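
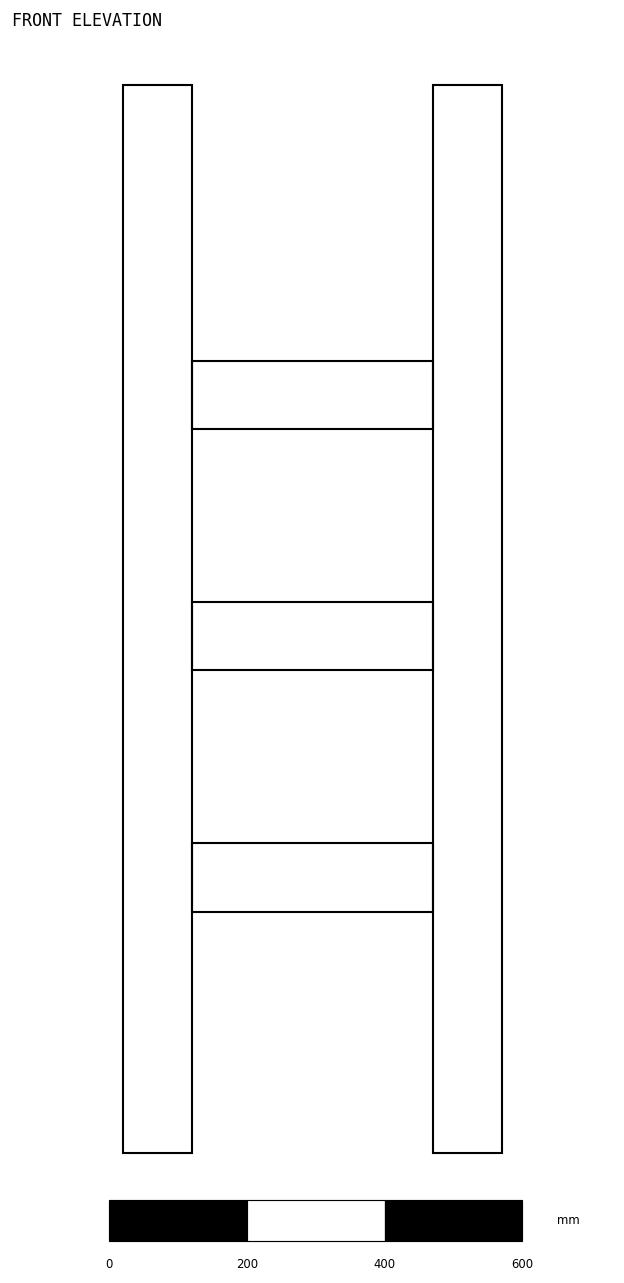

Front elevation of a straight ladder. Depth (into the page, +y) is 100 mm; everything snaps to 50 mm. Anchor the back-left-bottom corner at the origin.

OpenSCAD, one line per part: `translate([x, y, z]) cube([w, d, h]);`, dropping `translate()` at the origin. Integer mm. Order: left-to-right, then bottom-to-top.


cube([100, 100, 1550]);
translate([100, 0, 350]) cube([350, 100, 100]);
translate([100, 0, 700]) cube([350, 100, 100]);
translate([100, 0, 1050]) cube([350, 100, 100]);
translate([450, 0, 0]) cube([100, 100, 1550]);


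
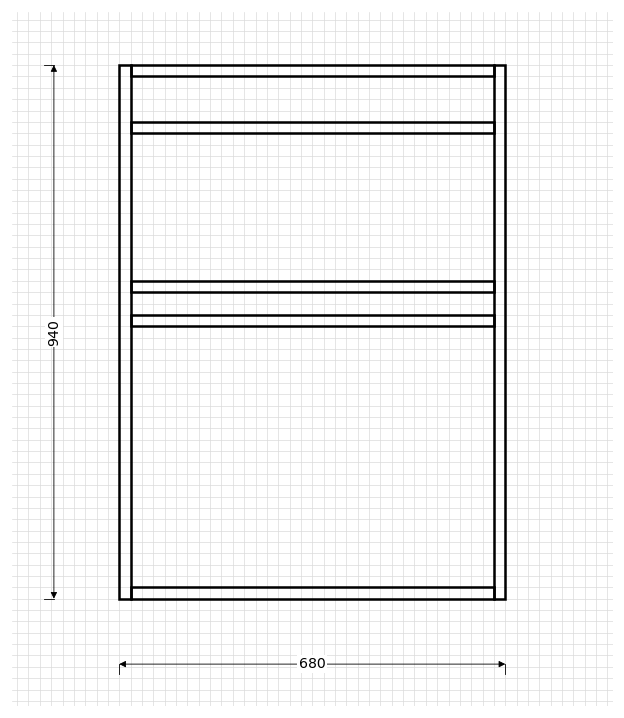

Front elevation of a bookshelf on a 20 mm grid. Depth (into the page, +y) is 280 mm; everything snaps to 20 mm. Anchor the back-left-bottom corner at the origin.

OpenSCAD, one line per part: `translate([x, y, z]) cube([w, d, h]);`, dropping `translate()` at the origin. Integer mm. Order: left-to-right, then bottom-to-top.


cube([20, 280, 940]);
translate([20, 0, 0]) cube([640, 280, 20]);
translate([20, 0, 480]) cube([640, 280, 20]);
translate([20, 0, 540]) cube([640, 280, 20]);
translate([20, 0, 820]) cube([640, 280, 20]);
translate([20, 0, 920]) cube([640, 280, 20]);
translate([660, 0, 0]) cube([20, 280, 940]);


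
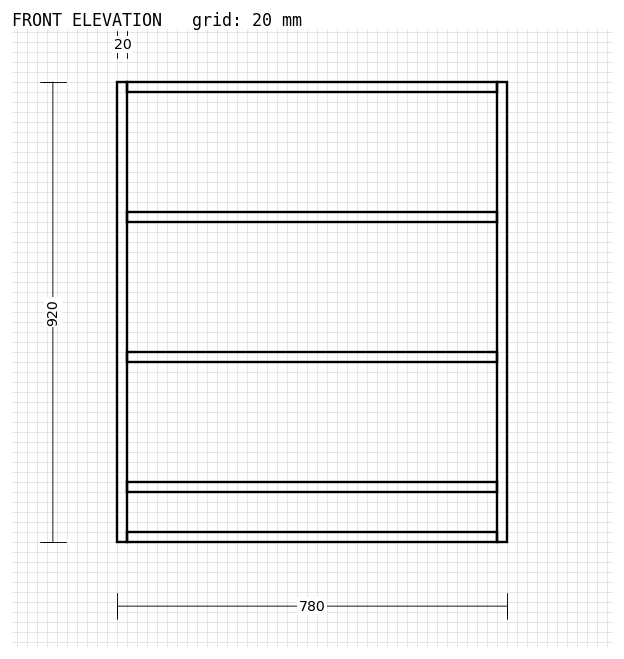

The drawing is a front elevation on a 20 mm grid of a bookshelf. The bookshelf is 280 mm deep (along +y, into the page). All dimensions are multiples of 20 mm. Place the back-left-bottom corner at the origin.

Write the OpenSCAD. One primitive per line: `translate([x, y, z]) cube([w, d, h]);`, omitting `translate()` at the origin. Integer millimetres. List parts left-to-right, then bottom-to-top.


cube([20, 280, 920]);
translate([20, 0, 0]) cube([740, 280, 20]);
translate([20, 0, 100]) cube([740, 280, 20]);
translate([20, 0, 360]) cube([740, 280, 20]);
translate([20, 0, 640]) cube([740, 280, 20]);
translate([20, 0, 900]) cube([740, 280, 20]);
translate([760, 0, 0]) cube([20, 280, 920]);


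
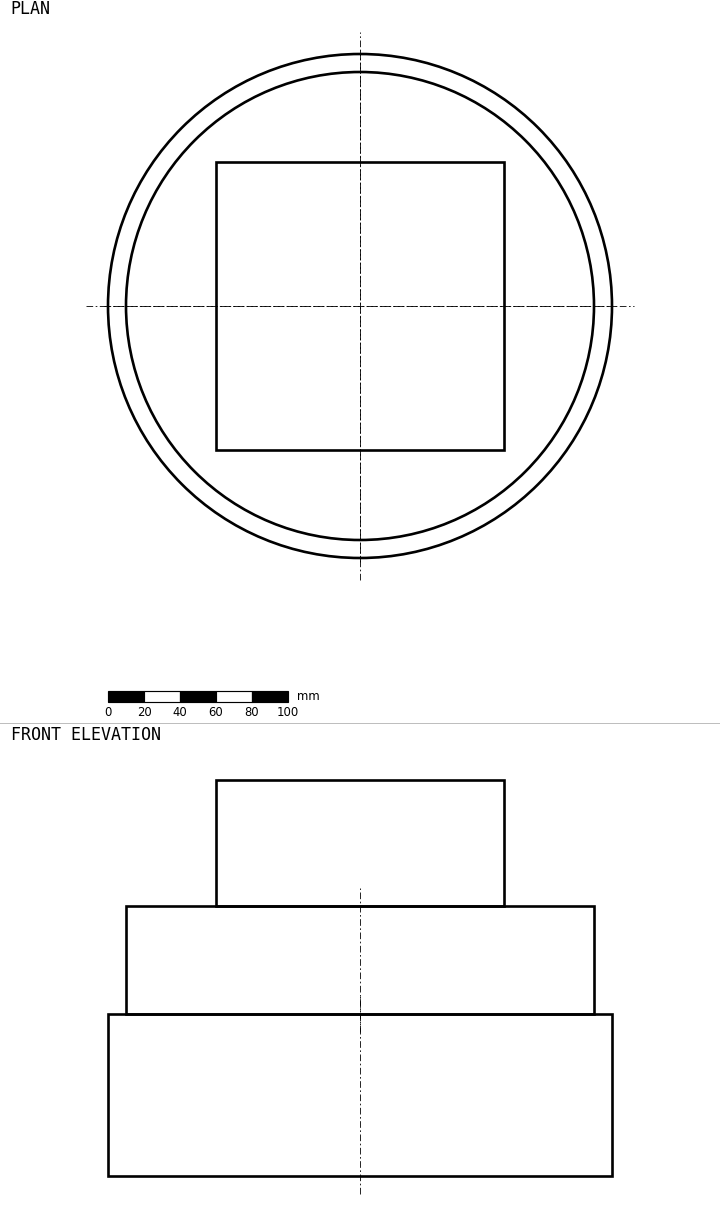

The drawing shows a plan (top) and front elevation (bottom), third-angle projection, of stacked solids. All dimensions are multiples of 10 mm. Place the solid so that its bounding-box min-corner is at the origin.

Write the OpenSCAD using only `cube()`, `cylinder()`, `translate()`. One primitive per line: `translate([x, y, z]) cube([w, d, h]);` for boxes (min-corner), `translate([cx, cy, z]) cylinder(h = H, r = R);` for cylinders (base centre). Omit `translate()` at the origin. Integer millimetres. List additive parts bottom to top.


translate([140, 140, 0]) cylinder(h = 90, r = 140);
translate([140, 140, 90]) cylinder(h = 60, r = 130);
translate([60, 60, 150]) cube([160, 160, 70]);


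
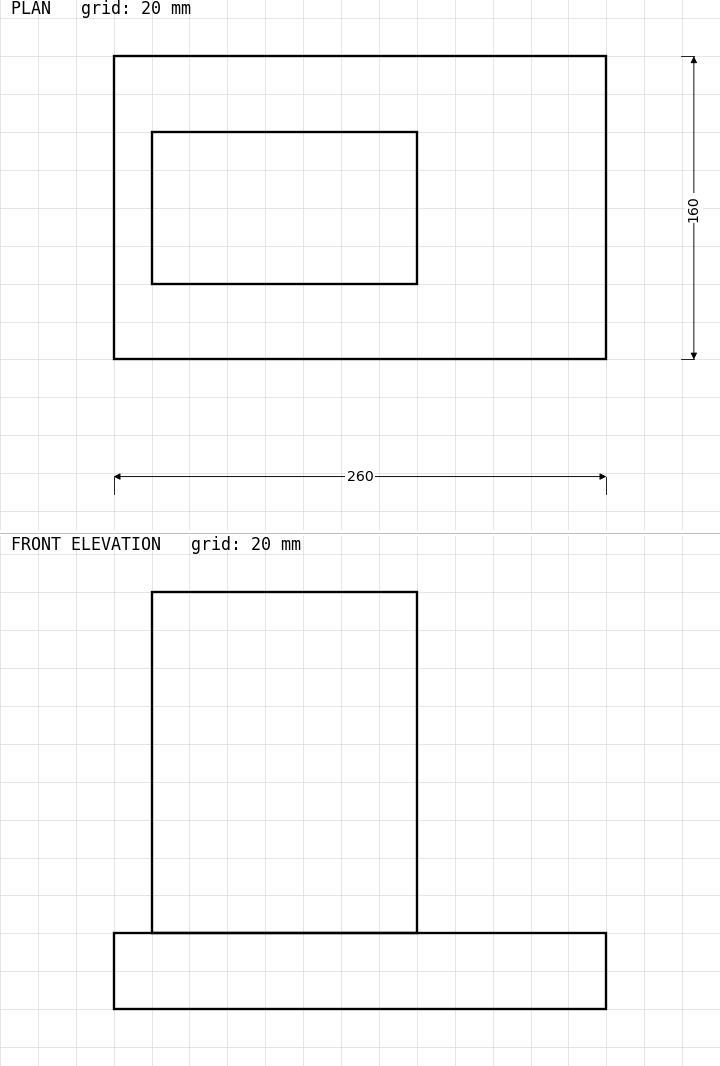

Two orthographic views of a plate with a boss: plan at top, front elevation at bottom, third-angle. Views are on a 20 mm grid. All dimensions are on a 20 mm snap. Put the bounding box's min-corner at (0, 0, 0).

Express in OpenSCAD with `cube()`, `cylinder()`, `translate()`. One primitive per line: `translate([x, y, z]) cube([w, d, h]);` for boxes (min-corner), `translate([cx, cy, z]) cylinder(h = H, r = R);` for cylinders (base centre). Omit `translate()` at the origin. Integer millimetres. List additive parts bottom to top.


cube([260, 160, 40]);
translate([20, 40, 40]) cube([140, 80, 180]);


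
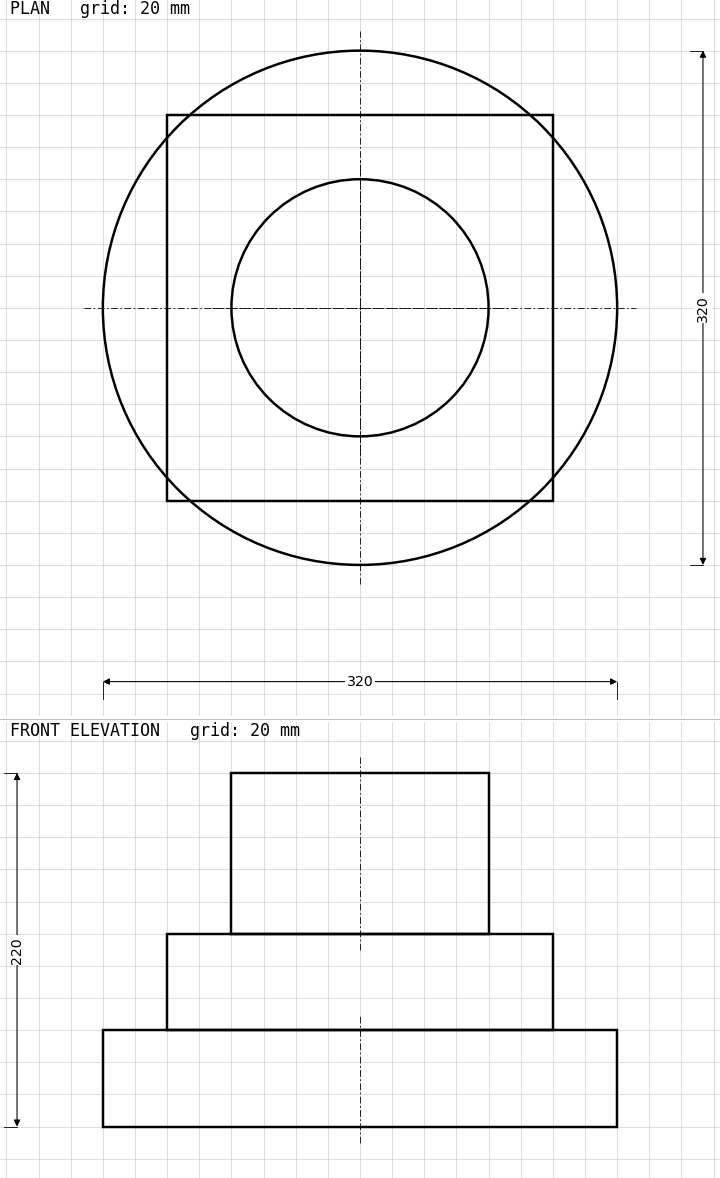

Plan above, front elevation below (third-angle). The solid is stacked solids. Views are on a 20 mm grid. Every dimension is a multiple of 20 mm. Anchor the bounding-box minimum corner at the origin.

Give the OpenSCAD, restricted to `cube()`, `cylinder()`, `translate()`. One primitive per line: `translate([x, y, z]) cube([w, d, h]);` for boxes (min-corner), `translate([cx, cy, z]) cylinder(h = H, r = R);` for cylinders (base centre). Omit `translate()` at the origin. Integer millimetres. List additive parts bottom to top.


translate([160, 160, 0]) cylinder(h = 60, r = 160);
translate([40, 40, 60]) cube([240, 240, 60]);
translate([160, 160, 120]) cylinder(h = 100, r = 80);


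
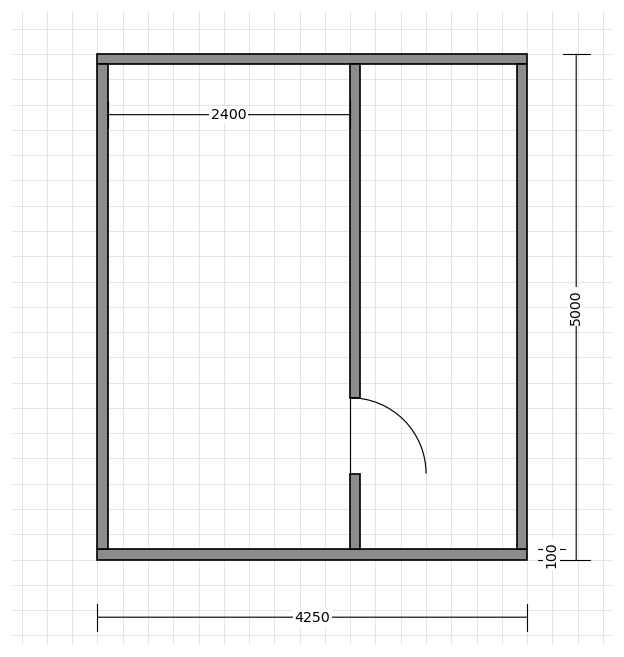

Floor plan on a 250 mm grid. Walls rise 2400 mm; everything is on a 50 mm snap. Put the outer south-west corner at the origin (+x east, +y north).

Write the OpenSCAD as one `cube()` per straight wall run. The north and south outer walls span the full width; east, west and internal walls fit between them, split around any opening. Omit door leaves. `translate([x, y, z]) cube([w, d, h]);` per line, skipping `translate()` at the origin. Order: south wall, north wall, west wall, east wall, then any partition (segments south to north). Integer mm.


cube([4250, 100, 2400]);
translate([0, 4900, 0]) cube([4250, 100, 2400]);
translate([0, 100, 0]) cube([100, 4800, 2400]);
translate([4150, 100, 0]) cube([100, 4800, 2400]);
translate([2500, 100, 0]) cube([100, 750, 2400]);
translate([2500, 1600, 0]) cube([100, 3300, 2400]);


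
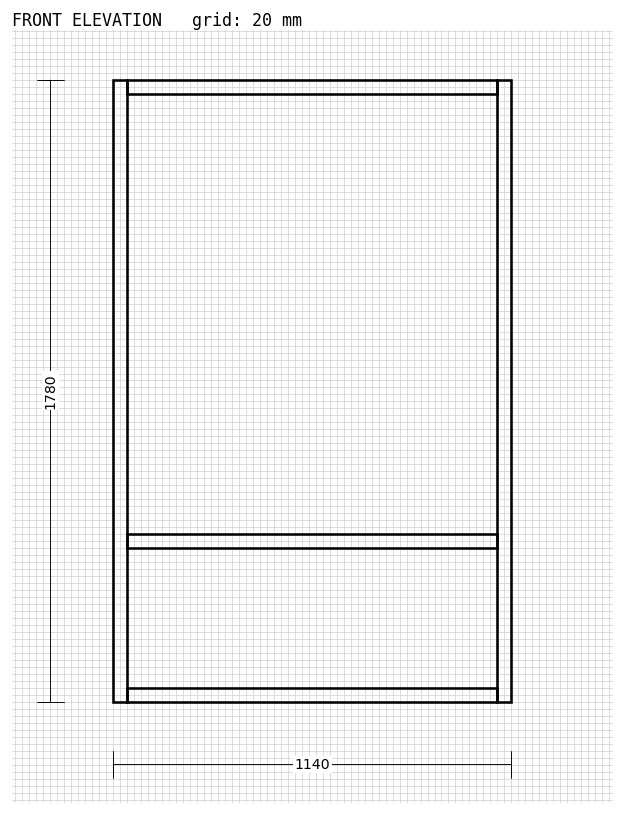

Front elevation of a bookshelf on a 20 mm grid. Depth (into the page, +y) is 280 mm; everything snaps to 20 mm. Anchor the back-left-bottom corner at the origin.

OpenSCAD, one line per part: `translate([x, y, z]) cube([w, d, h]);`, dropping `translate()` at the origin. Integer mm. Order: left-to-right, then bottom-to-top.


cube([40, 280, 1780]);
translate([40, 0, 0]) cube([1060, 280, 40]);
translate([40, 0, 440]) cube([1060, 280, 40]);
translate([40, 0, 1740]) cube([1060, 280, 40]);
translate([1100, 0, 0]) cube([40, 280, 1780]);


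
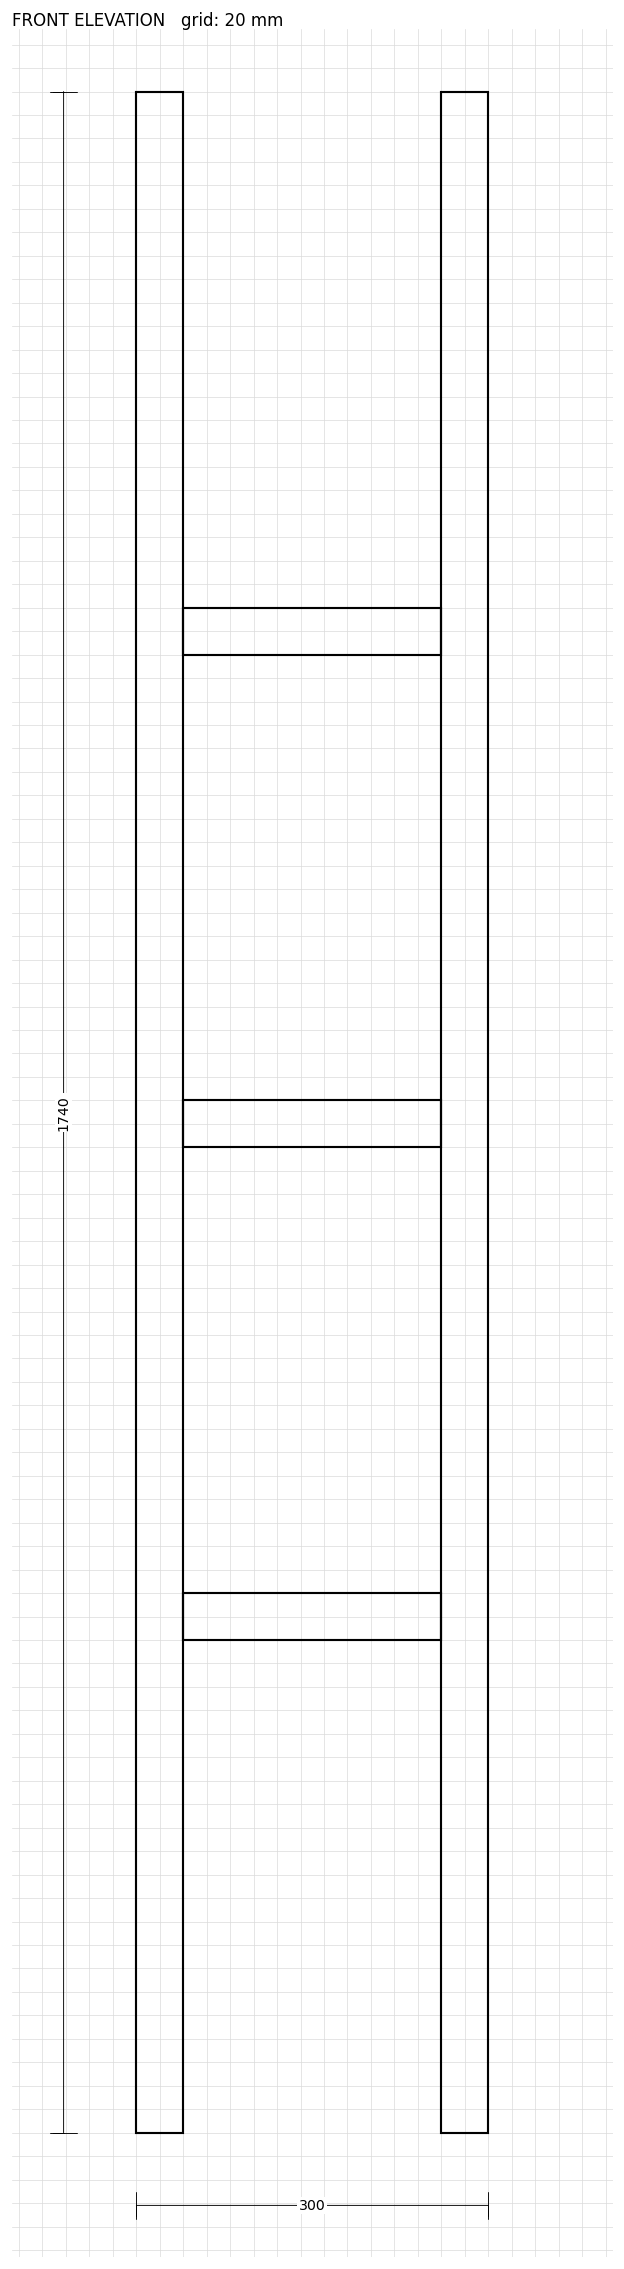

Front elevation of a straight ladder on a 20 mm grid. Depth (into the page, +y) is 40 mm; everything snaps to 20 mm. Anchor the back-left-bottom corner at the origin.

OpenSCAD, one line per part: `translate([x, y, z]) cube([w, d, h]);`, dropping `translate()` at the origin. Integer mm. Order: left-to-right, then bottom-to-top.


cube([40, 40, 1740]);
translate([40, 0, 420]) cube([220, 40, 40]);
translate([40, 0, 840]) cube([220, 40, 40]);
translate([40, 0, 1260]) cube([220, 40, 40]);
translate([260, 0, 0]) cube([40, 40, 1740]);


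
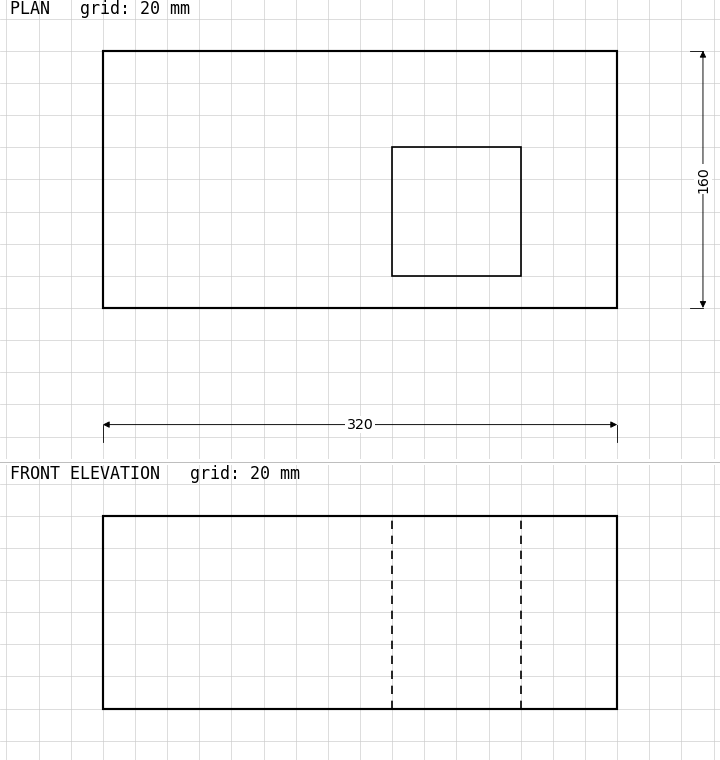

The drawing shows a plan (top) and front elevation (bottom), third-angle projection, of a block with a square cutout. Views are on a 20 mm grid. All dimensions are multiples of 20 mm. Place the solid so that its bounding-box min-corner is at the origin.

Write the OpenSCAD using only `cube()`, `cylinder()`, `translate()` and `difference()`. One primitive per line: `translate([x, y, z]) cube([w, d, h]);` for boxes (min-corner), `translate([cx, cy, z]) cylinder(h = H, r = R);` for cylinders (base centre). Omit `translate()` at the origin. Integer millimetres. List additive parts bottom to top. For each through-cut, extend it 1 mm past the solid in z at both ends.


difference() {
  cube([320, 160, 120]);
  translate([180, 20, -1]) cube([80, 80, 122]);
}


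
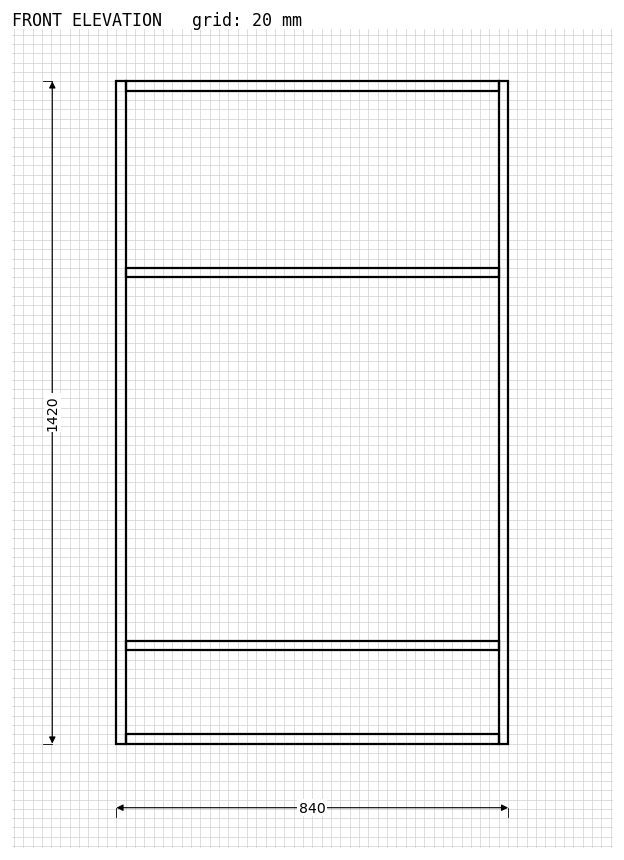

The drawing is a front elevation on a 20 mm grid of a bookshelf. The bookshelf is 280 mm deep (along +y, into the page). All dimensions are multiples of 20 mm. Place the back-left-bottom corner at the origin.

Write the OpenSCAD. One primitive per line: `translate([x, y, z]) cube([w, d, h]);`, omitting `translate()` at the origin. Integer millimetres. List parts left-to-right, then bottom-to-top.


cube([20, 280, 1420]);
translate([20, 0, 0]) cube([800, 280, 20]);
translate([20, 0, 200]) cube([800, 280, 20]);
translate([20, 0, 1000]) cube([800, 280, 20]);
translate([20, 0, 1400]) cube([800, 280, 20]);
translate([820, 0, 0]) cube([20, 280, 1420]);


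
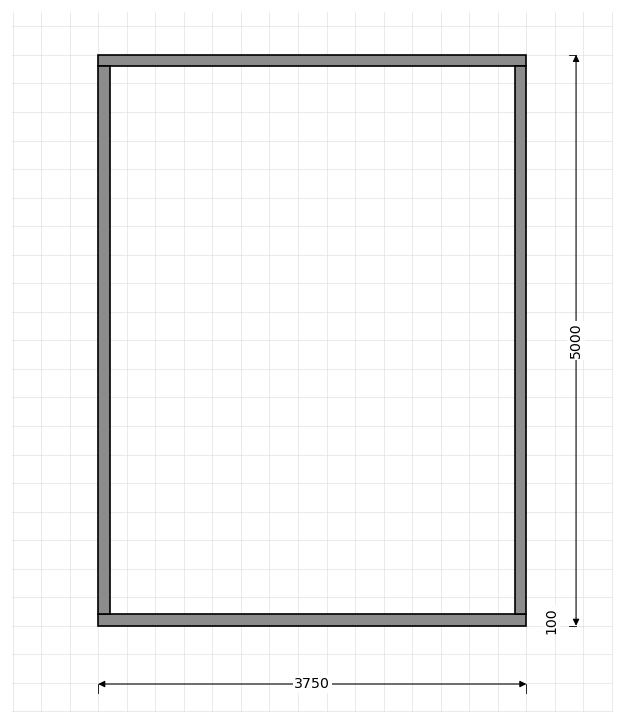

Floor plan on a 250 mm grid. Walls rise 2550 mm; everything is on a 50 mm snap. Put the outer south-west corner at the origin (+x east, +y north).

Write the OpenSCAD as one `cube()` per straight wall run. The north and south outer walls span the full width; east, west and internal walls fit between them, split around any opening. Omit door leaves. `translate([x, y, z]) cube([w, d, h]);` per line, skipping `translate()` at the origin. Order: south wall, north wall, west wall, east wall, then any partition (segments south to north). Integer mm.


cube([3750, 100, 2550]);
translate([0, 4900, 0]) cube([3750, 100, 2550]);
translate([0, 100, 0]) cube([100, 4800, 2550]);
translate([3650, 100, 0]) cube([100, 4800, 2550]);


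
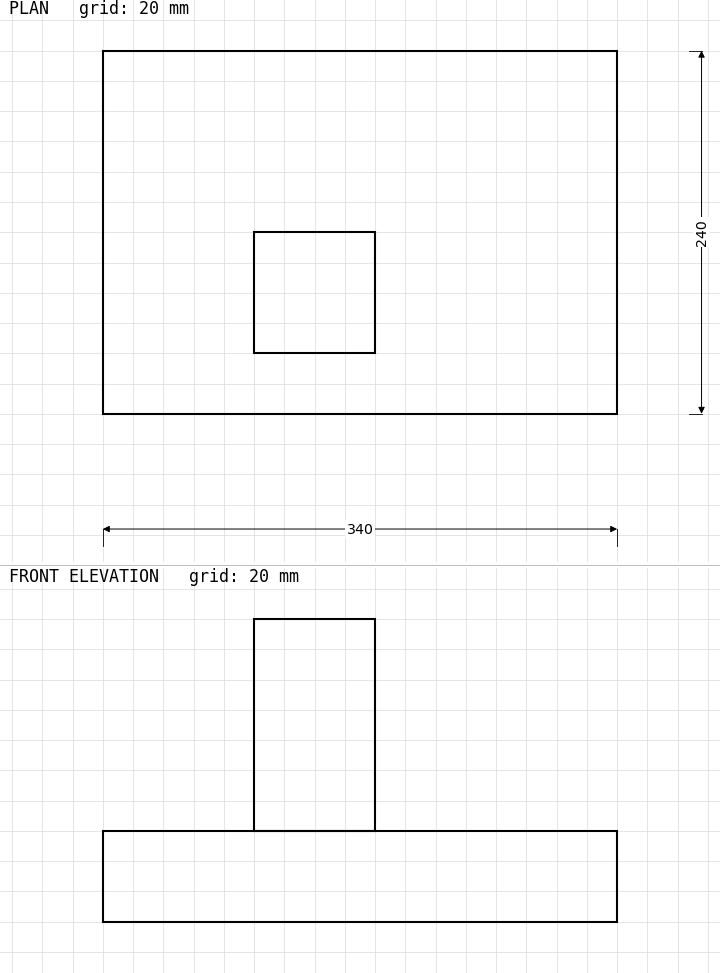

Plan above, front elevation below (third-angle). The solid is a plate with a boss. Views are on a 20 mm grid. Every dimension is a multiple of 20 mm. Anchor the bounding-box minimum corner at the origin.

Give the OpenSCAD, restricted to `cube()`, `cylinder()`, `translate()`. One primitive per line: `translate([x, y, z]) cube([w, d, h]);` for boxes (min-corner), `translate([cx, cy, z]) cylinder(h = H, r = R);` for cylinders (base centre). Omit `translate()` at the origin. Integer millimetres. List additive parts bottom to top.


cube([340, 240, 60]);
translate([100, 40, 60]) cube([80, 80, 140]);


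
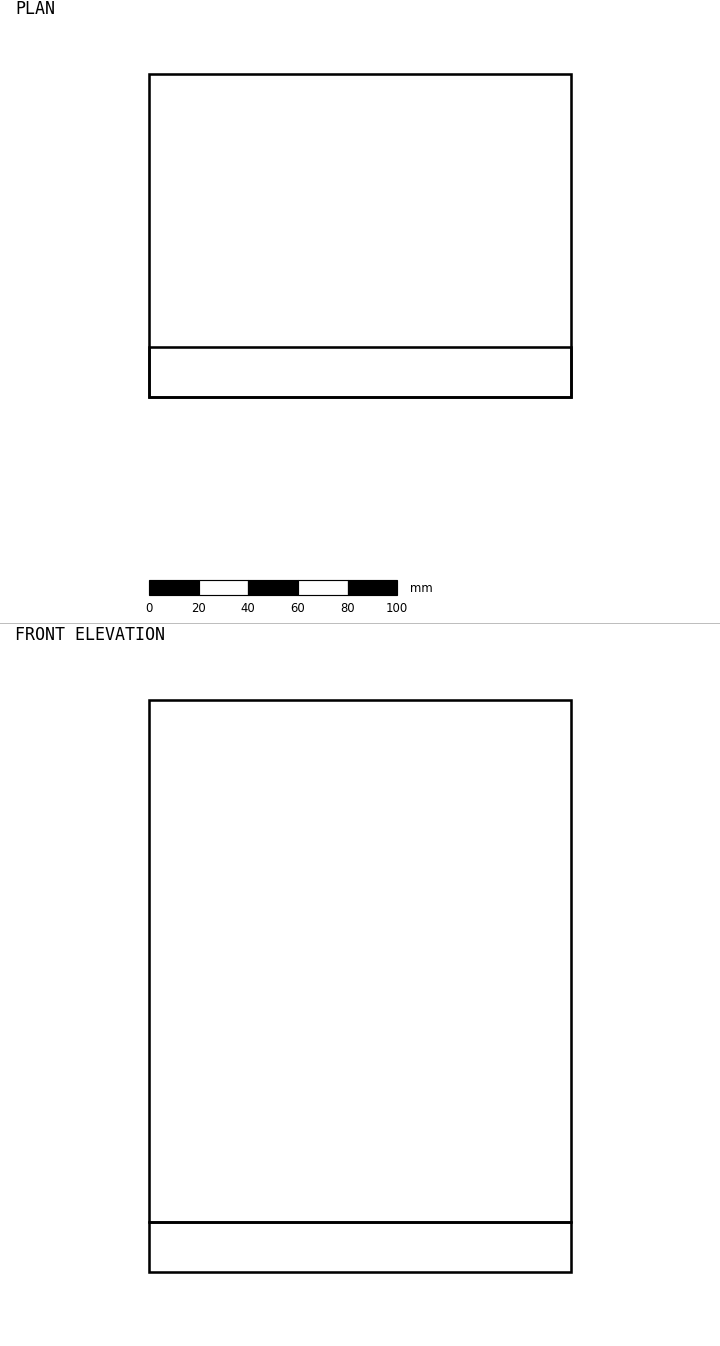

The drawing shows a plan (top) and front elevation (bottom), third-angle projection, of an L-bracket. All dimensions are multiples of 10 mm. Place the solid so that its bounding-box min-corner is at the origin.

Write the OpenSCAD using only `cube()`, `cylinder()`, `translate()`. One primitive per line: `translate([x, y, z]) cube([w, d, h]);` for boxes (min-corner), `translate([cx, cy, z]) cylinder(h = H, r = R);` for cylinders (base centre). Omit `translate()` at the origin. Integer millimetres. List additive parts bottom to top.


cube([170, 130, 20]);
translate([0, 0, 20]) cube([170, 20, 210]);


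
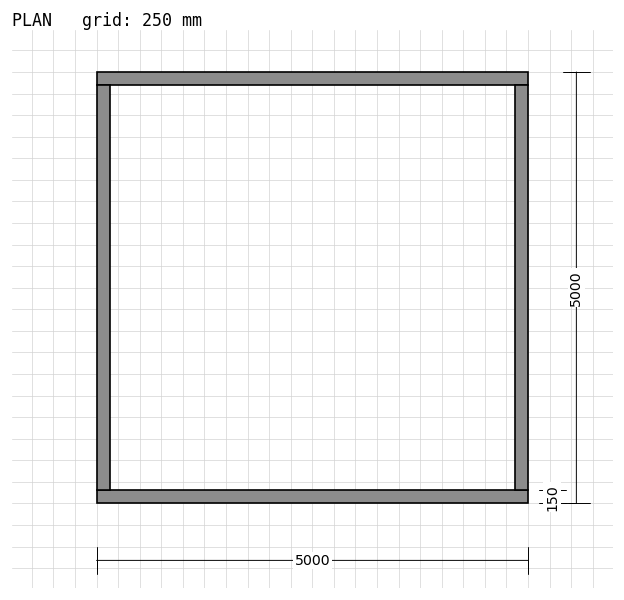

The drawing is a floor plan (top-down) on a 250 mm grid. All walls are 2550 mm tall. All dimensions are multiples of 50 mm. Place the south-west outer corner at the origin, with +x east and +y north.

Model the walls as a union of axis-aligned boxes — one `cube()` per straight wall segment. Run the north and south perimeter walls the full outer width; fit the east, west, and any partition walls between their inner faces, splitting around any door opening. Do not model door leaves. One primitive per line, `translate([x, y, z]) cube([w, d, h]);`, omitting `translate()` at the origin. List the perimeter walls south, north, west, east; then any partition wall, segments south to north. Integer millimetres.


cube([5000, 150, 2550]);
translate([0, 4850, 0]) cube([5000, 150, 2550]);
translate([0, 150, 0]) cube([150, 4700, 2550]);
translate([4850, 150, 0]) cube([150, 4700, 2550]);


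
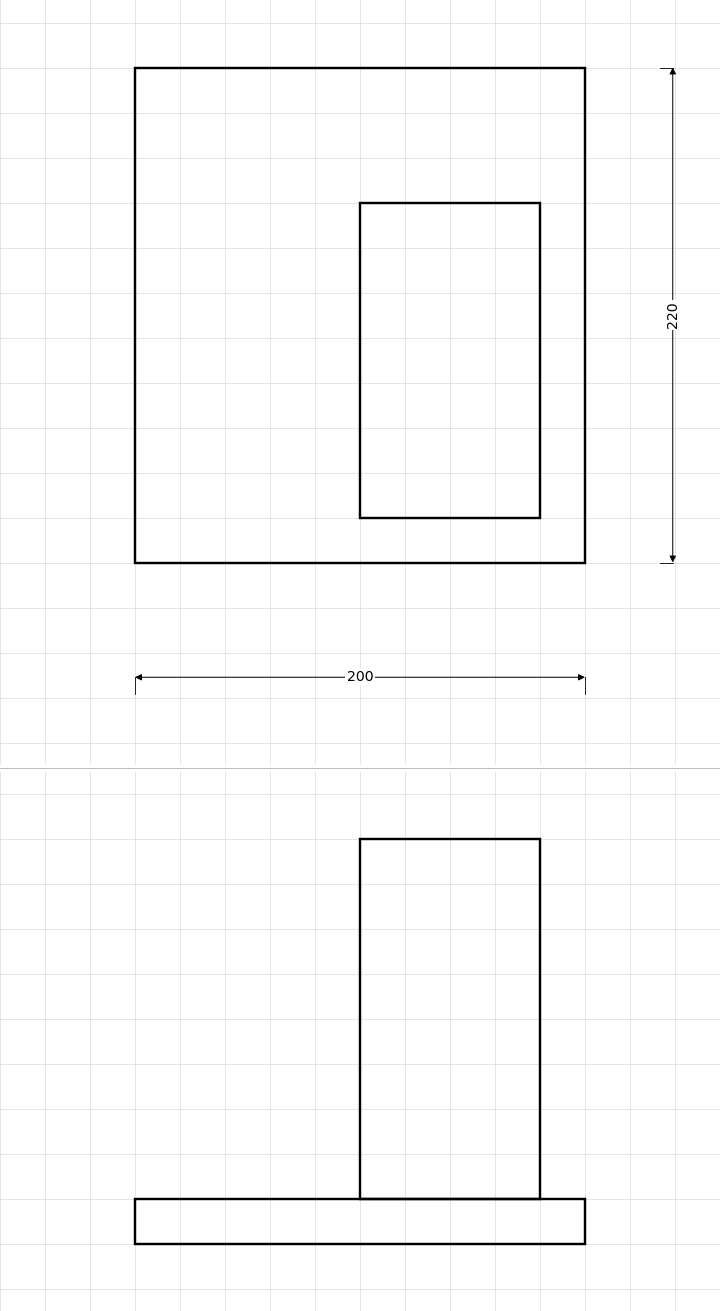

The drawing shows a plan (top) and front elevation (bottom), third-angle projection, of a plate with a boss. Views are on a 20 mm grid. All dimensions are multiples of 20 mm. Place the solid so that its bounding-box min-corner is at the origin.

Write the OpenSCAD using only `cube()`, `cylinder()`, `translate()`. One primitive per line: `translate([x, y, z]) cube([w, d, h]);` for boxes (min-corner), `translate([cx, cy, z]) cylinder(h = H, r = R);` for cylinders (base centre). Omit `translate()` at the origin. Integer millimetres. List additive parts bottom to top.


cube([200, 220, 20]);
translate([100, 20, 20]) cube([80, 140, 160]);


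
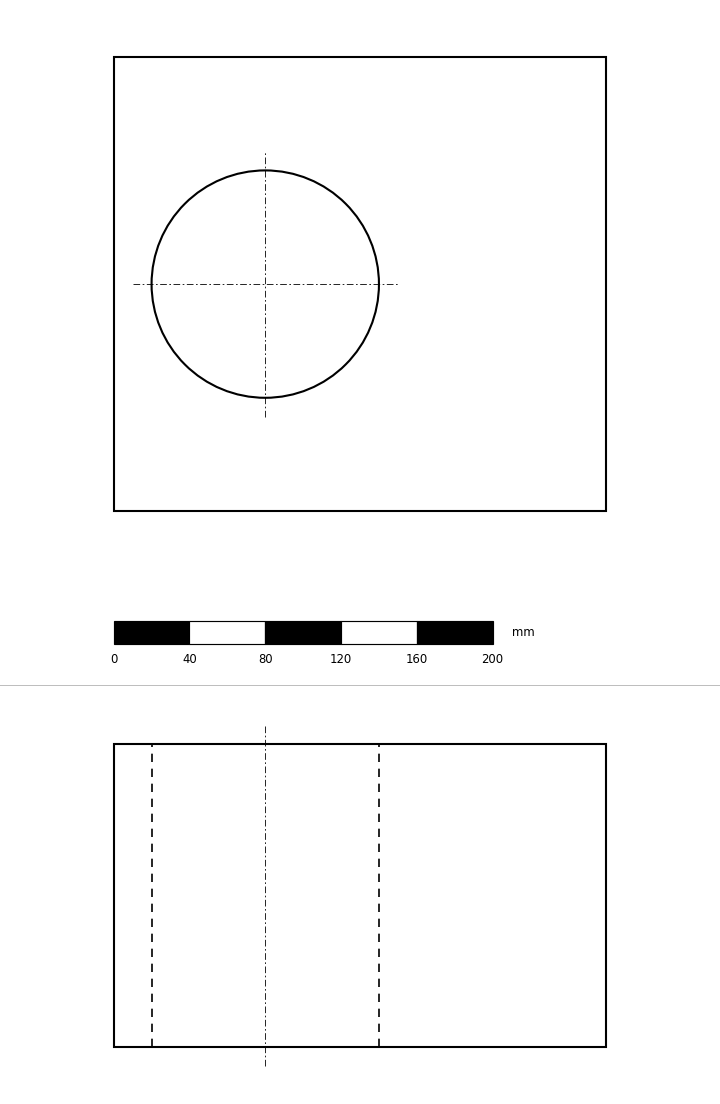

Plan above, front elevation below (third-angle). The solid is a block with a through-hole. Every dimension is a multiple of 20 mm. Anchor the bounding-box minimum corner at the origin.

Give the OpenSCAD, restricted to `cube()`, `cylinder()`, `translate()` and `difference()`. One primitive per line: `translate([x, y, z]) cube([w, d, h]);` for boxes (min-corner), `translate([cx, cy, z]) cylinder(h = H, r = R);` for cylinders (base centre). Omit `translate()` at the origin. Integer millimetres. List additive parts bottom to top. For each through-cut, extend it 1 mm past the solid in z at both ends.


difference() {
  cube([260, 240, 160]);
  translate([80, 120, -1]) cylinder(h = 162, r = 60);
}


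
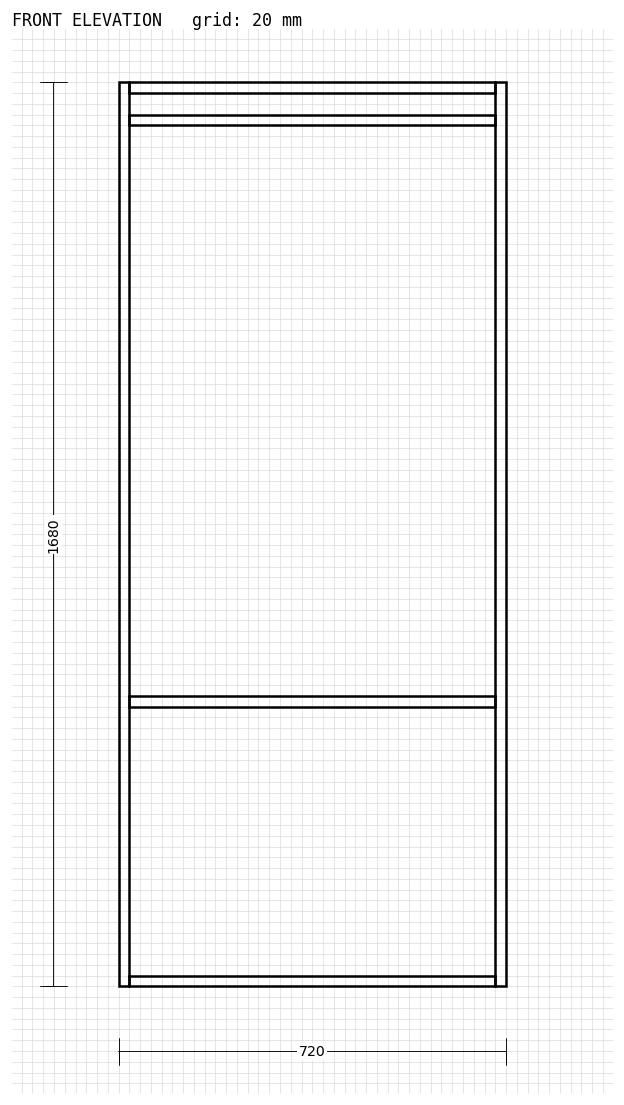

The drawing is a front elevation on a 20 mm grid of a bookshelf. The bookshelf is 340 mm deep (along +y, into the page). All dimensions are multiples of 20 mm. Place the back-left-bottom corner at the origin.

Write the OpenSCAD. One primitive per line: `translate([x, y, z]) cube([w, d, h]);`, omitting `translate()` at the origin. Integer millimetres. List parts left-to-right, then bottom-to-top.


cube([20, 340, 1680]);
translate([20, 0, 0]) cube([680, 340, 20]);
translate([20, 0, 520]) cube([680, 340, 20]);
translate([20, 0, 1600]) cube([680, 340, 20]);
translate([20, 0, 1660]) cube([680, 340, 20]);
translate([700, 0, 0]) cube([20, 340, 1680]);


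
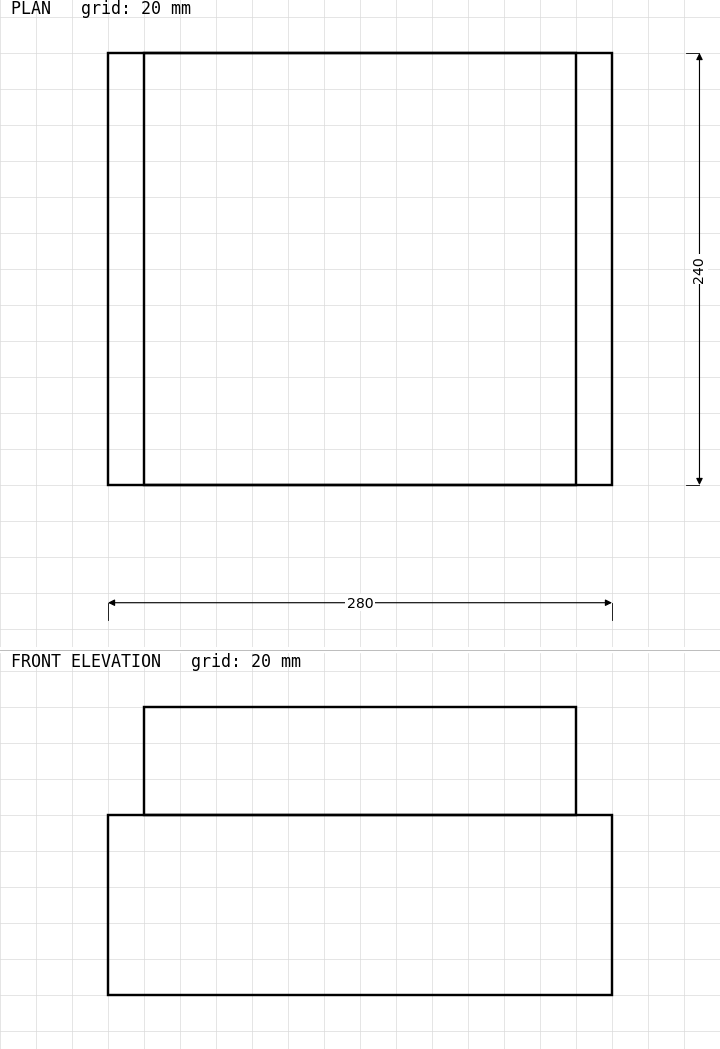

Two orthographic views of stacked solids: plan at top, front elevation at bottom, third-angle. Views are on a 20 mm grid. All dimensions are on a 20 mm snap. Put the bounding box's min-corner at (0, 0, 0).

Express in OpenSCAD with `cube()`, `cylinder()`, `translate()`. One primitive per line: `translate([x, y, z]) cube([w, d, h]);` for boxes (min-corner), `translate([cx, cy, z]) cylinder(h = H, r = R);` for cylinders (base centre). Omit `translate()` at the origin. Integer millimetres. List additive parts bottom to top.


cube([280, 240, 100]);
translate([20, 0, 100]) cube([240, 240, 60]);


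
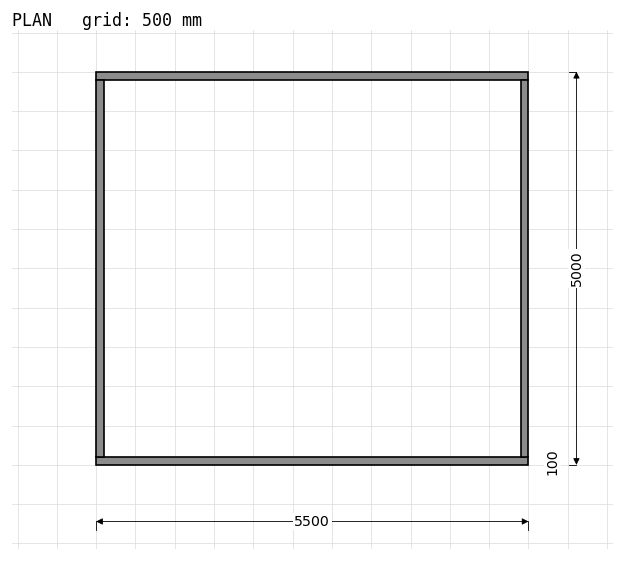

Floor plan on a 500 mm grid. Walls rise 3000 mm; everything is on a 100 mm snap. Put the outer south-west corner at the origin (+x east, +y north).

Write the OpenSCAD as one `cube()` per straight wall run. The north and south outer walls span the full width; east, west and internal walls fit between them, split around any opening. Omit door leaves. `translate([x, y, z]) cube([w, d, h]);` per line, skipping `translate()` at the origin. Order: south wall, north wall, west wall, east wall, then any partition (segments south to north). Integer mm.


cube([5500, 100, 3000]);
translate([0, 4900, 0]) cube([5500, 100, 3000]);
translate([0, 100, 0]) cube([100, 4800, 3000]);
translate([5400, 100, 0]) cube([100, 4800, 3000]);


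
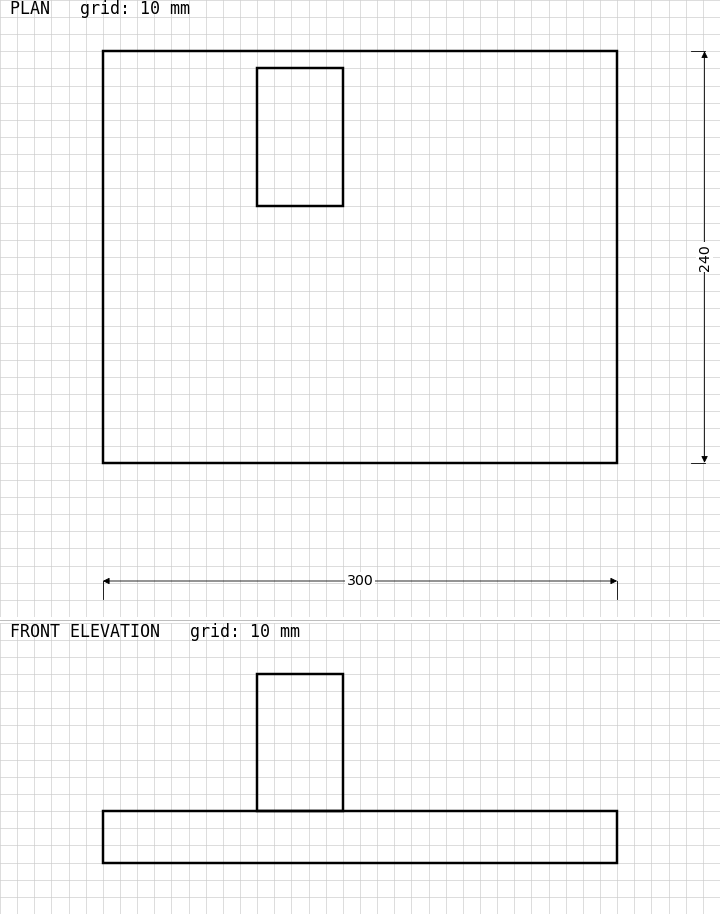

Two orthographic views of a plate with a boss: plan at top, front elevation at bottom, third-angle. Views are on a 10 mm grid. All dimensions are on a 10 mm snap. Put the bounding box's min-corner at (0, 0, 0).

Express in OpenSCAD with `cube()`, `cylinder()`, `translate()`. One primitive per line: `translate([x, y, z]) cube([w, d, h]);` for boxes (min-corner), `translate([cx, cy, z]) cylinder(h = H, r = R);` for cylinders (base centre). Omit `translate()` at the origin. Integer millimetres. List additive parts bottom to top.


cube([300, 240, 30]);
translate([90, 150, 30]) cube([50, 80, 80]);


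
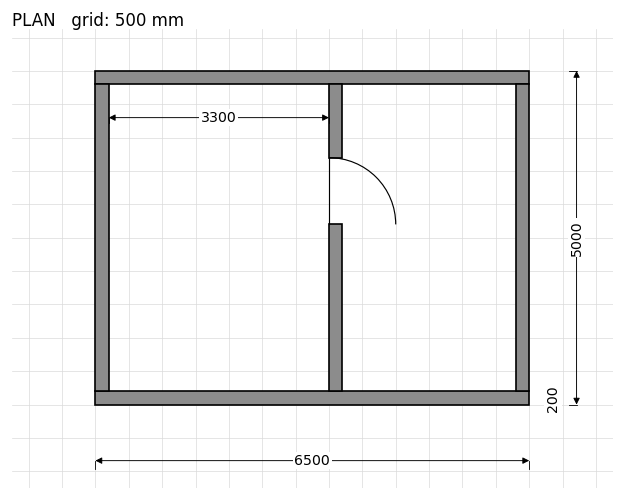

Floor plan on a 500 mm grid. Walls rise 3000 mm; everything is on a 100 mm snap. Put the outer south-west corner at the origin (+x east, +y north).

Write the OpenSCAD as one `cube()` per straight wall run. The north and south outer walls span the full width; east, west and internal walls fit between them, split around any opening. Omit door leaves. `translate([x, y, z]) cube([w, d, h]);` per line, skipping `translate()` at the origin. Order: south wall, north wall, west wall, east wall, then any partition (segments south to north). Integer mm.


cube([6500, 200, 3000]);
translate([0, 4800, 0]) cube([6500, 200, 3000]);
translate([0, 200, 0]) cube([200, 4600, 3000]);
translate([6300, 200, 0]) cube([200, 4600, 3000]);
translate([3500, 200, 0]) cube([200, 2500, 3000]);
translate([3500, 3700, 0]) cube([200, 1100, 3000]);


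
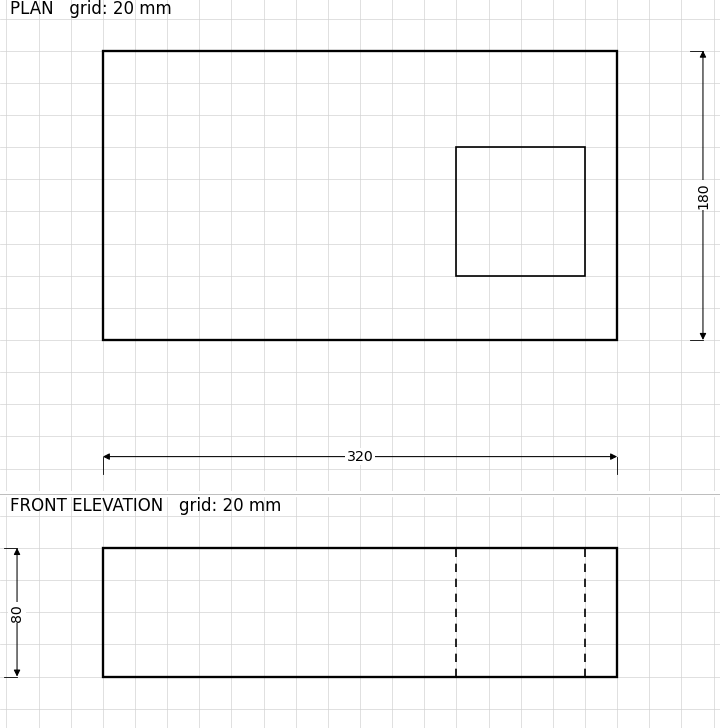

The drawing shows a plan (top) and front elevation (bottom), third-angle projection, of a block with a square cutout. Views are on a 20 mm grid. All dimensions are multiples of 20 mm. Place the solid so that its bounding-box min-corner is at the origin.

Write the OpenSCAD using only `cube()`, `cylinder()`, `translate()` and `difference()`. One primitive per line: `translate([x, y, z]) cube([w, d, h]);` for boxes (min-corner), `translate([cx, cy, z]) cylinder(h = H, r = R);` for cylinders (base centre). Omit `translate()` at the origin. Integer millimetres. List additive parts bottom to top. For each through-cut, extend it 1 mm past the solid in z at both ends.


difference() {
  cube([320, 180, 80]);
  translate([220, 40, -1]) cube([80, 80, 82]);
}


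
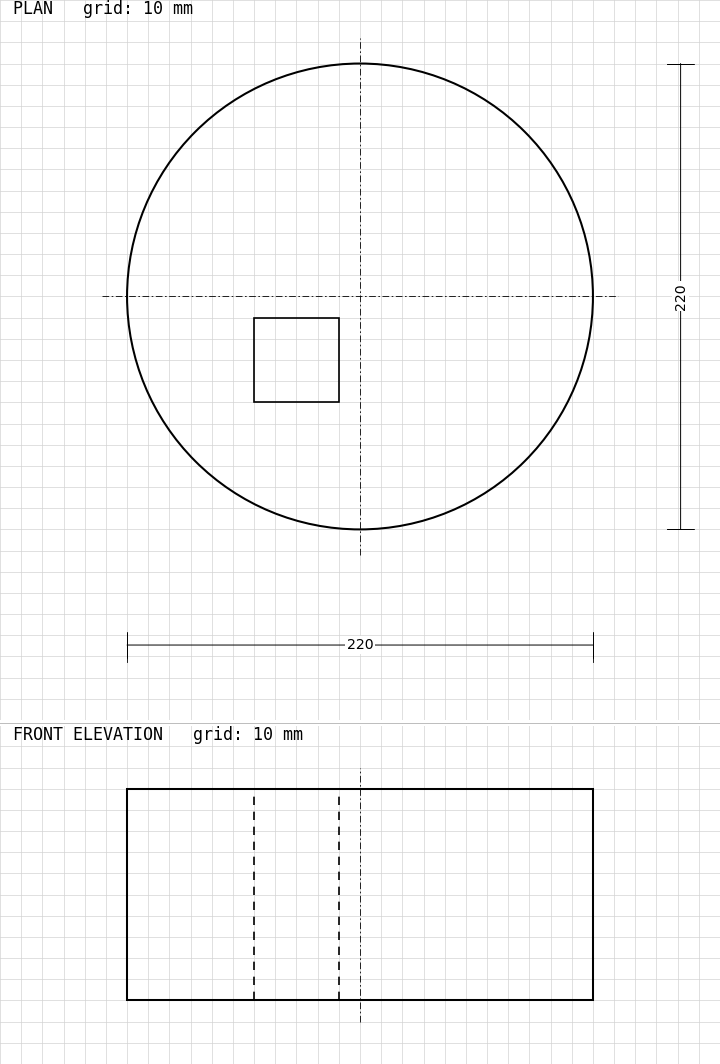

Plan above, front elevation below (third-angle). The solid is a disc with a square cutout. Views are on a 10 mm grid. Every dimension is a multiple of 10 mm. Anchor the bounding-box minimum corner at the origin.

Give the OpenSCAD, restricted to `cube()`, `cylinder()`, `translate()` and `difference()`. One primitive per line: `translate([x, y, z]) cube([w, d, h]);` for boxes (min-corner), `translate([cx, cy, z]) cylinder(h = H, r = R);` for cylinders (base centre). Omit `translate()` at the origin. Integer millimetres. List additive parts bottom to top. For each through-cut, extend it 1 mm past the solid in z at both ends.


difference() {
  translate([110, 110, 0]) cylinder(h = 100, r = 110);
  translate([60, 60, -1]) cube([40, 40, 102]);
}


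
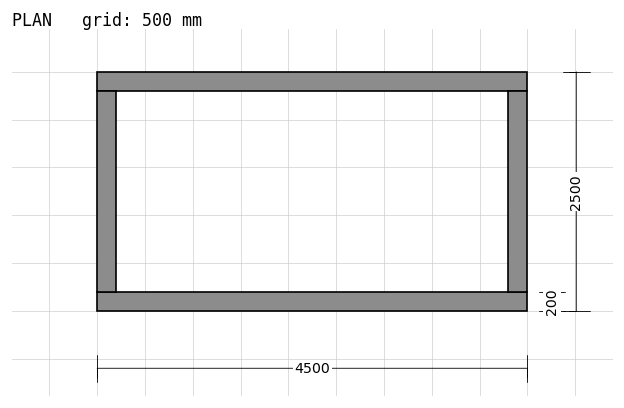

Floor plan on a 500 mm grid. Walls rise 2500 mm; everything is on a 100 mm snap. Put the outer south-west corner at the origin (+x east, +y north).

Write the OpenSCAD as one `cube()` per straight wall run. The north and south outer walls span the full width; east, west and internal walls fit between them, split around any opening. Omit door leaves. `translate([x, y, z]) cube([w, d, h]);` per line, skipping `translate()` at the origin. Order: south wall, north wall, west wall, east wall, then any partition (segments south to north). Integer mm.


cube([4500, 200, 2500]);
translate([0, 2300, 0]) cube([4500, 200, 2500]);
translate([0, 200, 0]) cube([200, 2100, 2500]);
translate([4300, 200, 0]) cube([200, 2100, 2500]);


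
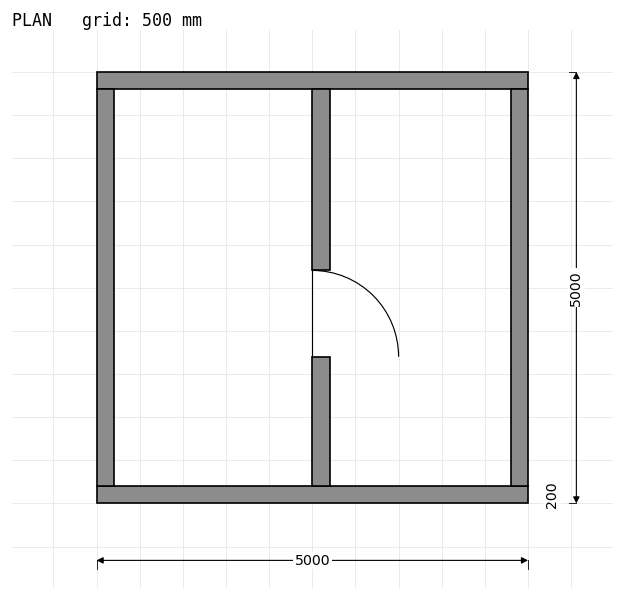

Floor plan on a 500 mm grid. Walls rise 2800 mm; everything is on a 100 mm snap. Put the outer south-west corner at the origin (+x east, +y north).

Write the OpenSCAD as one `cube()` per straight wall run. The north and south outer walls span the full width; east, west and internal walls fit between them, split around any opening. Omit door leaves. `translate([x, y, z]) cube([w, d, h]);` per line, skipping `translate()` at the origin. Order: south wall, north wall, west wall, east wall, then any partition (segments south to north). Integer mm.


cube([5000, 200, 2800]);
translate([0, 4800, 0]) cube([5000, 200, 2800]);
translate([0, 200, 0]) cube([200, 4600, 2800]);
translate([4800, 200, 0]) cube([200, 4600, 2800]);
translate([2500, 200, 0]) cube([200, 1500, 2800]);
translate([2500, 2700, 0]) cube([200, 2100, 2800]);


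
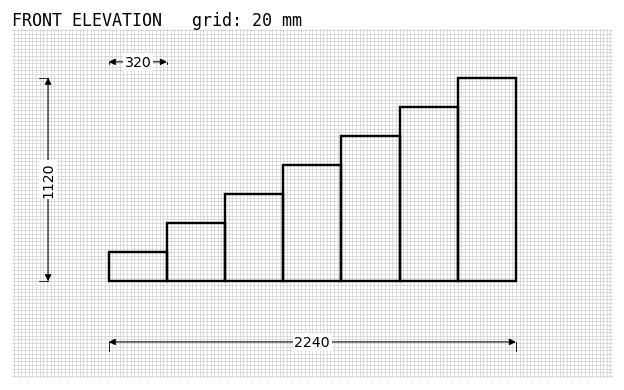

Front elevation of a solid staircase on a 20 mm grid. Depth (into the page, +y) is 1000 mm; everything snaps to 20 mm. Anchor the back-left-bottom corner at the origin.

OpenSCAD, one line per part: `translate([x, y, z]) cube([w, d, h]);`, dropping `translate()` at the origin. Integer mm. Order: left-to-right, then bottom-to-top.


cube([320, 1000, 160]);
translate([320, 0, 0]) cube([320, 1000, 320]);
translate([640, 0, 0]) cube([320, 1000, 480]);
translate([960, 0, 0]) cube([320, 1000, 640]);
translate([1280, 0, 0]) cube([320, 1000, 800]);
translate([1600, 0, 0]) cube([320, 1000, 960]);
translate([1920, 0, 0]) cube([320, 1000, 1120]);


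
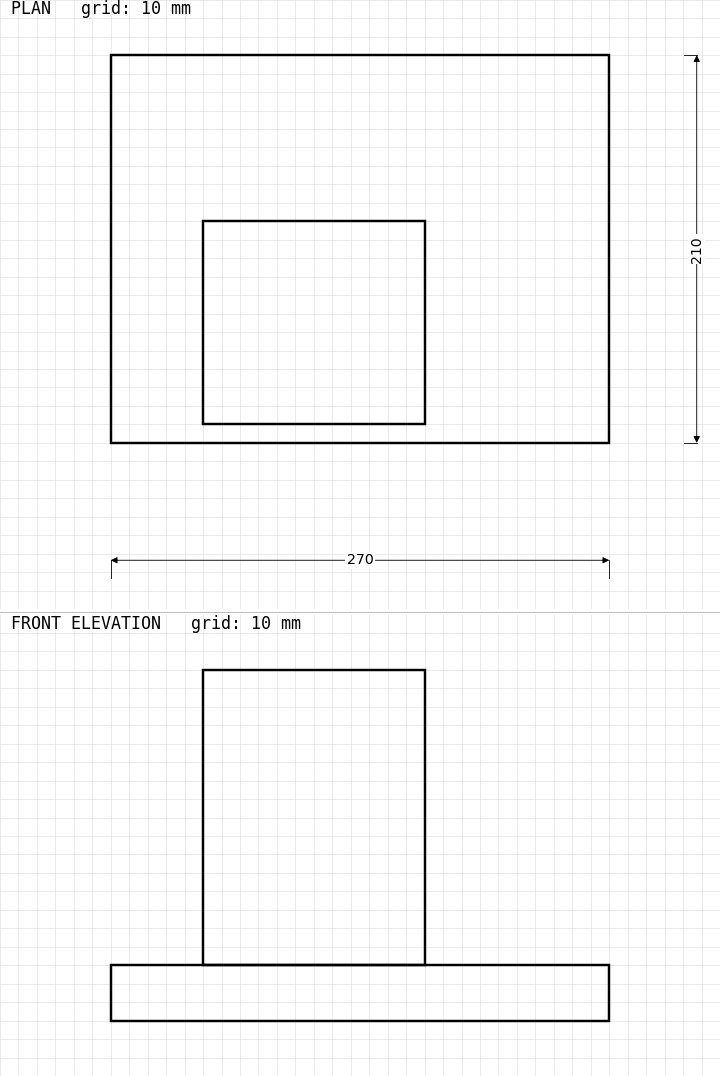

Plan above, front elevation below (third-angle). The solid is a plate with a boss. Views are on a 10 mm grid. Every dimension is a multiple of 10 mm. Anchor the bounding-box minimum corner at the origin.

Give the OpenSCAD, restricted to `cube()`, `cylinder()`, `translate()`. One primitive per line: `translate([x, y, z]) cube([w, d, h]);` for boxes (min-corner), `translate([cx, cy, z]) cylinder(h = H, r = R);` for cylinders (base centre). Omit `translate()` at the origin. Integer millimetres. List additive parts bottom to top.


cube([270, 210, 30]);
translate([50, 10, 30]) cube([120, 110, 160]);


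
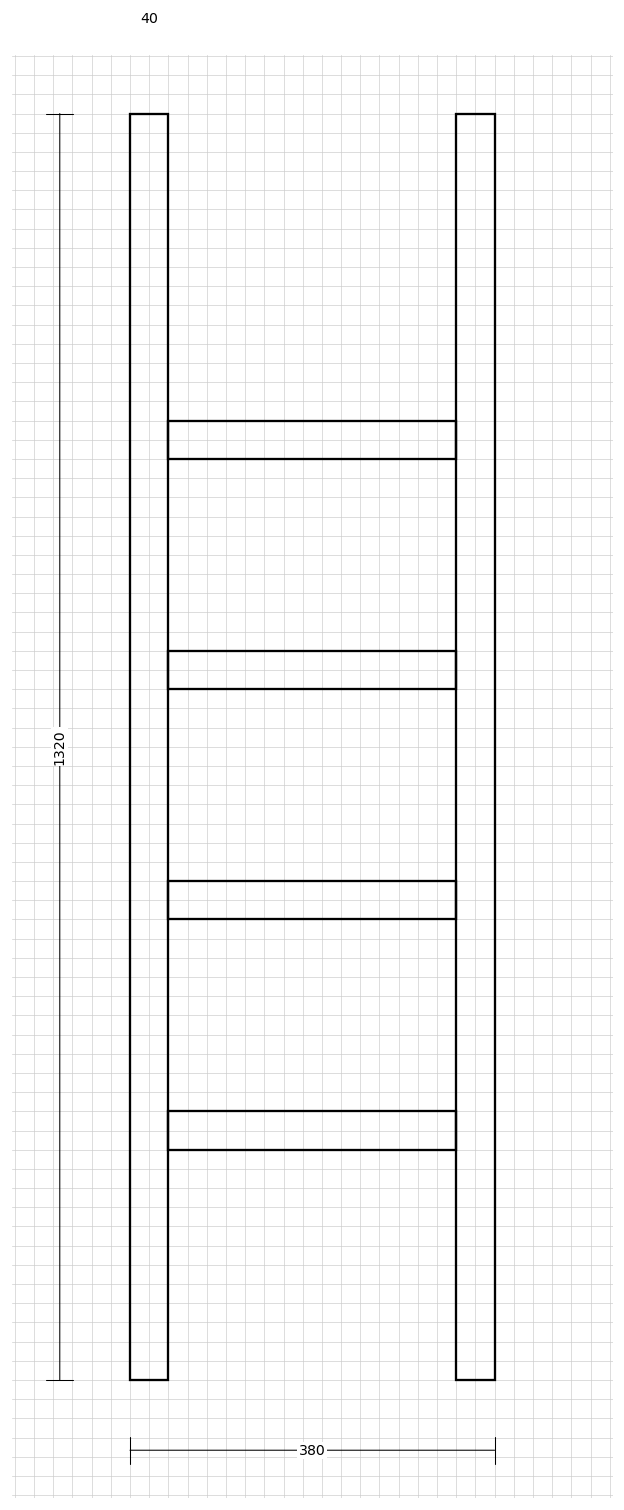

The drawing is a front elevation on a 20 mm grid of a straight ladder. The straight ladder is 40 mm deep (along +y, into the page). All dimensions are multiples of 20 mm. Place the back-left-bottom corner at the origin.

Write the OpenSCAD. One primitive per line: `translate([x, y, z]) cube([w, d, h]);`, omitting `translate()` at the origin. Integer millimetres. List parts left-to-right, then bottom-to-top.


cube([40, 40, 1320]);
translate([40, 0, 240]) cube([300, 40, 40]);
translate([40, 0, 480]) cube([300, 40, 40]);
translate([40, 0, 720]) cube([300, 40, 40]);
translate([40, 0, 960]) cube([300, 40, 40]);
translate([340, 0, 0]) cube([40, 40, 1320]);


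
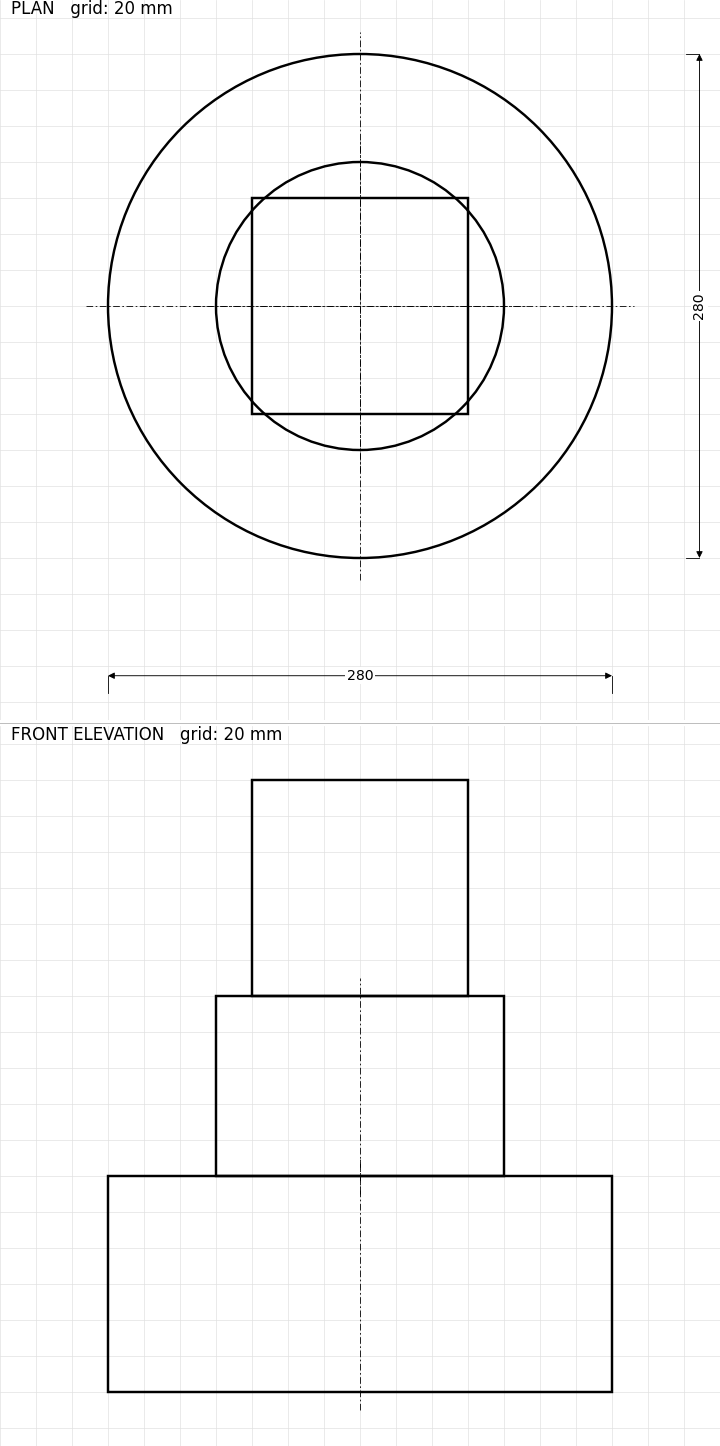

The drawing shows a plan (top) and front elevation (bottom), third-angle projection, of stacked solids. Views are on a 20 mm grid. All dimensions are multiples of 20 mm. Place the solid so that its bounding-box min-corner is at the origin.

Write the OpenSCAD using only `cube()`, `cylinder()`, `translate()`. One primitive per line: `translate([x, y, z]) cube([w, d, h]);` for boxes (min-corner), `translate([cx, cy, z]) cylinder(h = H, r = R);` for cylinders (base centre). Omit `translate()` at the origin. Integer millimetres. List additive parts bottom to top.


translate([140, 140, 0]) cylinder(h = 120, r = 140);
translate([140, 140, 120]) cylinder(h = 100, r = 80);
translate([80, 80, 220]) cube([120, 120, 120]);


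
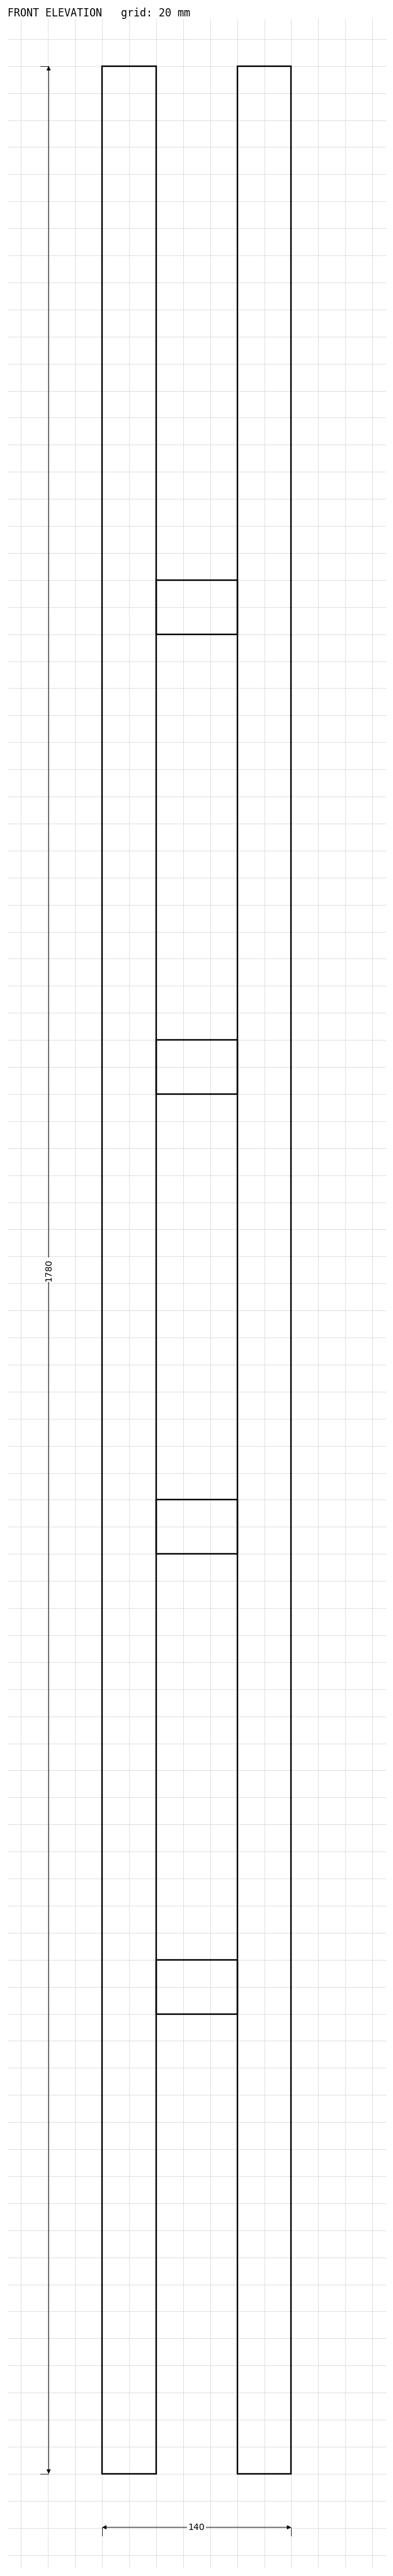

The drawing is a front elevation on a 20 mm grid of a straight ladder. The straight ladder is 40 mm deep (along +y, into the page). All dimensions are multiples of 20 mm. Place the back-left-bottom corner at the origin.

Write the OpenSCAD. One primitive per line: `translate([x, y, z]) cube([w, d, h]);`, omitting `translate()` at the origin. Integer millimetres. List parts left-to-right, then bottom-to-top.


cube([40, 40, 1780]);
translate([40, 0, 340]) cube([60, 40, 40]);
translate([40, 0, 680]) cube([60, 40, 40]);
translate([40, 0, 1020]) cube([60, 40, 40]);
translate([40, 0, 1360]) cube([60, 40, 40]);
translate([100, 0, 0]) cube([40, 40, 1780]);


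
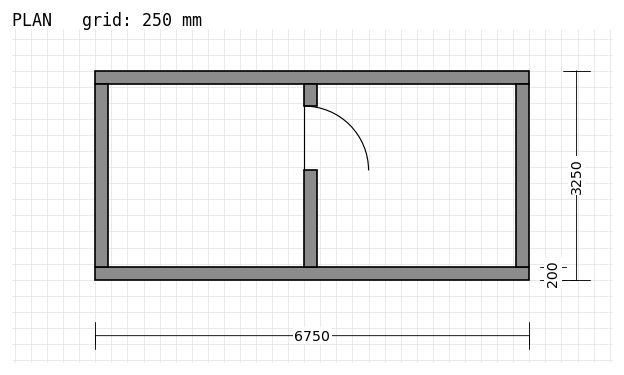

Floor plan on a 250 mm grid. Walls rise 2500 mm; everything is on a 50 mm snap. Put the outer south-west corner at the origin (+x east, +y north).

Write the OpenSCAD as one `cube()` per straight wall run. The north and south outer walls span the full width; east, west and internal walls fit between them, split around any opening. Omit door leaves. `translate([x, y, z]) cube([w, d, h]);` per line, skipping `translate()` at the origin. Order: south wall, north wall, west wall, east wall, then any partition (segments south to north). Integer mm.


cube([6750, 200, 2500]);
translate([0, 3050, 0]) cube([6750, 200, 2500]);
translate([0, 200, 0]) cube([200, 2850, 2500]);
translate([6550, 200, 0]) cube([200, 2850, 2500]);
translate([3250, 200, 0]) cube([200, 1500, 2500]);
translate([3250, 2700, 0]) cube([200, 350, 2500]);


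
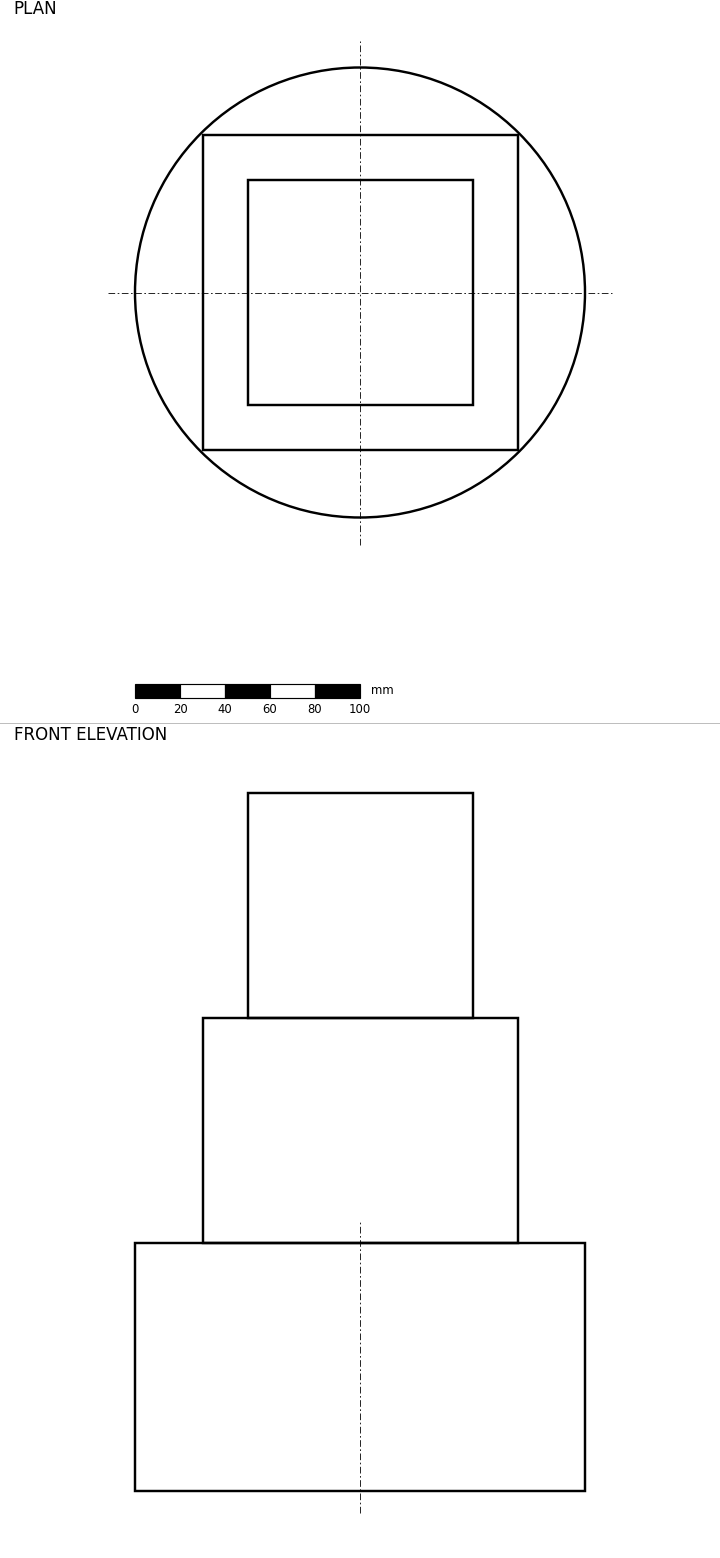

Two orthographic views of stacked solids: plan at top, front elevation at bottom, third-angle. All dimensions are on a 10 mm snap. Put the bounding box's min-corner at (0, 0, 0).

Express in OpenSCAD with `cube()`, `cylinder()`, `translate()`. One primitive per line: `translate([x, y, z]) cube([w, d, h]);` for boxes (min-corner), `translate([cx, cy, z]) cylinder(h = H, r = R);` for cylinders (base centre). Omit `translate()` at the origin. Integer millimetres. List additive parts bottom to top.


translate([100, 100, 0]) cylinder(h = 110, r = 100);
translate([30, 30, 110]) cube([140, 140, 100]);
translate([50, 50, 210]) cube([100, 100, 100]);


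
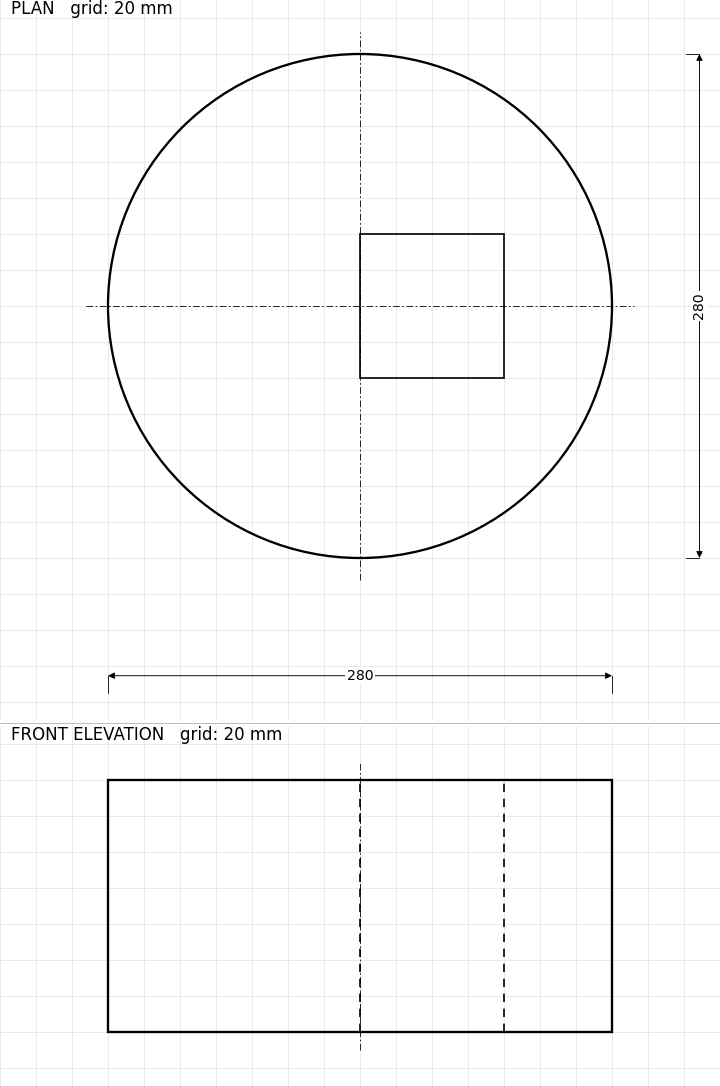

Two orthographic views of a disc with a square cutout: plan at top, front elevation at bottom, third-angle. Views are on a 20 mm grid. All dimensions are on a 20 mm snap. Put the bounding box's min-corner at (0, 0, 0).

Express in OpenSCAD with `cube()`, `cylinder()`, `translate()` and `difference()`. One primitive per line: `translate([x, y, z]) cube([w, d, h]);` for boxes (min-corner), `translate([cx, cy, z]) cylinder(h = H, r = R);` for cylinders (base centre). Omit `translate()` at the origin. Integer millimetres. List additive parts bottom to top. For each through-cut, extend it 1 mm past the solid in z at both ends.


difference() {
  translate([140, 140, 0]) cylinder(h = 140, r = 140);
  translate([140, 100, -1]) cube([80, 80, 142]);
}
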